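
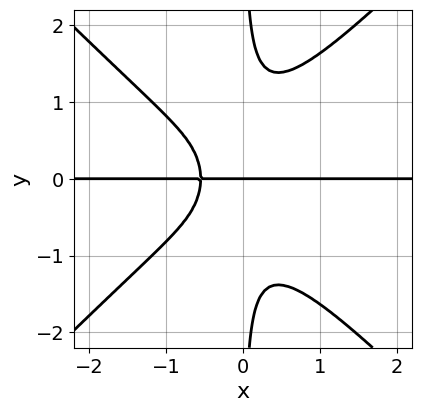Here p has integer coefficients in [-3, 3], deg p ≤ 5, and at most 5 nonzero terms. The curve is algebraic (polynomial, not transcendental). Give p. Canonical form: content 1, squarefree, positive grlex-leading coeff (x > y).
3*x^3*y - 3*x*y^3 + 2*x^2*y + 2*x*y + y

(a) deg p = 4. The shape is more complex than any degree-3 curve.
(b) From the visible intercepts: one y-axis crossing is at y = 0; the visible x-axis segment lies entirely on the curve.
(c) Fitting integer coefficients to these (and the overall shape) gives p.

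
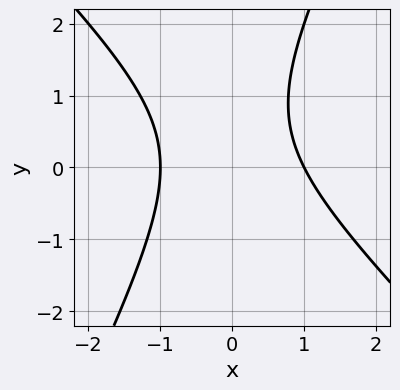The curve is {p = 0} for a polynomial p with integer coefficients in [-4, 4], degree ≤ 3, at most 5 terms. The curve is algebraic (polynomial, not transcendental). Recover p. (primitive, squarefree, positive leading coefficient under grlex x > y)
(a) The degree is 2 — the shape is more complex than any degree-1 curve.
(b) From the axis intercepts and sections: the x-axis gridline crossings are at x ∈ {-1, 1}; it misses every integer gridline on the y-axis.
(c) These observations pin down the coefficients.

2*x^2 + x*y - y^2 + y - 2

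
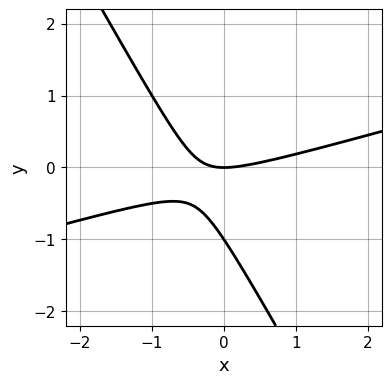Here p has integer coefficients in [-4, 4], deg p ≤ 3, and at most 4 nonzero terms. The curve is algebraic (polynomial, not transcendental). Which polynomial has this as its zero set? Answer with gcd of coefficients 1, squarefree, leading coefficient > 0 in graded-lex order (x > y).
x^2 - 3*x*y - 2*y^2 - 2*y

The degree is 2 — a generic line meets the curve in up to 2 points.
Against the integer gridlines: it meets the x-axis at x = 0 (among the integer gridlines); the y-axis gridline crossings are at y ∈ {-1, 0}.
Assembling these constraints gives the stated polynomial.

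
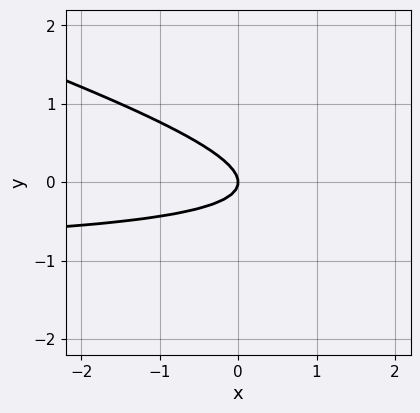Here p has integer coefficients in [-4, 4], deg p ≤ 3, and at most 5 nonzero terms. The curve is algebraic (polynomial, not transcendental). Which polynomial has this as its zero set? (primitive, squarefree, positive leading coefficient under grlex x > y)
x*y + 3*y^2 + x

1. The degree is 2 — the shape is more complex than any degree-1 curve.
2. Checking where it meets the axes: it meets the x-axis at x = 0 (among the integer gridlines); one y-axis crossing is at y = 0.
3. Assembling these constraints gives the stated polynomial.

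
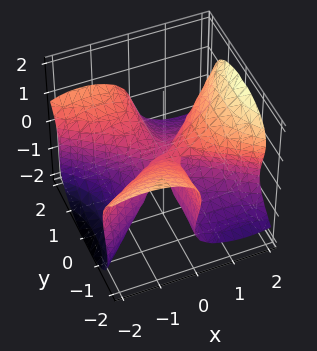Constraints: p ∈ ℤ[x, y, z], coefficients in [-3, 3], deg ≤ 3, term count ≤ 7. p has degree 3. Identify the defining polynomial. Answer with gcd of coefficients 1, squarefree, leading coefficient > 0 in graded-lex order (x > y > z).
First, the degree is 3 — no degree-2 surface has this shape.
Next, from the axis intercepts and sections: it meets the x-axis at x = 0 (among the integer gridlines); the visible y-axis segment lies entirely on the surface.
Finally, the integer polynomial consistent with all of this is the stated p.

x^3 - 2*x*y^2 + 2*x*z^2 - 3*z^3 - y*z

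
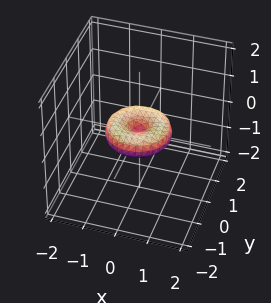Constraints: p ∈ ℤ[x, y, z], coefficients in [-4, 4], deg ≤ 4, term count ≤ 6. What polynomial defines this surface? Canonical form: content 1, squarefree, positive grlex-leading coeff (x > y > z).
x^4 + 2*x^2*y^2 + y^4 - x^2 - y^2 + 2*z^2

Degree: a generic line meets the surface in up to 4 points, so deg p = 4.
By symmetry, the surface is invariant under rotation about z: p = q(x² + y², z).
Checking where it meets the axes: among the integer gridlines, it crosses the x-axis at x ∈ {-1, 0, 1}; the y-axis gridline crossings are at y ∈ {-1, 0, 1}; it meets the z-axis at z = 0 (among the integer gridlines).
Matching integer coefficients to the picture gives p.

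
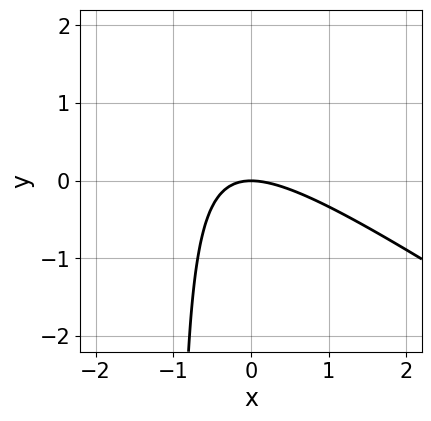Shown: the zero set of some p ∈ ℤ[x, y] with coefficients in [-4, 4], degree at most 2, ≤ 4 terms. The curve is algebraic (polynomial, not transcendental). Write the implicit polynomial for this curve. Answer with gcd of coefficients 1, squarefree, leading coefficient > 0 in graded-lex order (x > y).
2*x^2 + 3*x*y + 3*y

1. Degree: a generic line meets the curve in up to 2 points, so deg p = 2.
2. Observable constraints: it meets the y-axis at y = 0 (among the integer gridlines); it meets the x-axis at x = 0 (among the integer gridlines).
3. Together with the visible shape, these determine p as stated.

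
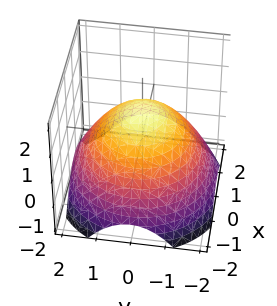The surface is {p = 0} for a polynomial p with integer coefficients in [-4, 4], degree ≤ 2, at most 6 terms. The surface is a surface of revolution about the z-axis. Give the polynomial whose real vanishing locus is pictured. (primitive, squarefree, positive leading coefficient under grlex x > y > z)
1. Degree: no degree-1 surface has this shape, so deg p = 2.
2. Symmetries: every cross-section ⟂ z is a circle, so x, y appear only via x² + y².
3. From the visible intercepts: a circular section at z = 0 has radius between 1 and 2; it crosses the z-axis at the gridline z = 1.
4. Fitting integer coefficients to these (and the overall shape) gives p.

x^2 + y^2 + 2*z - 2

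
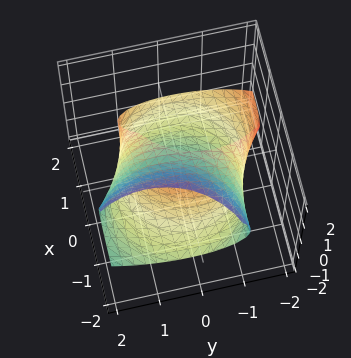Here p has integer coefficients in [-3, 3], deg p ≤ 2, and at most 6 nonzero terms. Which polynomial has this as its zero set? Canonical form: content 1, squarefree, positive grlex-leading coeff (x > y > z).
First, the degree is 2 — the shape is more complex than any degree-1 surface.
Next, checking where it meets the axes: among the integer gridlines, it crosses the z-axis at z ∈ {-1, 1}.
Finally, together with the visible shape, these determine p as stated.

x^2 + 3*x*z + y^2 - y*z + 2*z^2 - 2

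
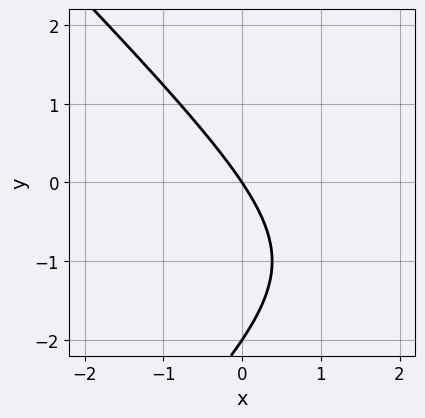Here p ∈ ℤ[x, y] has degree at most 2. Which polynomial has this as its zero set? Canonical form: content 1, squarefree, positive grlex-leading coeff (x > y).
The degree is 2 — a generic line meets the curve in up to 2 points.
Reading off the gridlines: among the integer gridlines, it crosses the y-axis at y ∈ {-2, 0}; it crosses the x-axis at the gridline x = 0.
Solving for integer coefficients yields p as stated.

x^2 - y^2 - 3*x - 2*y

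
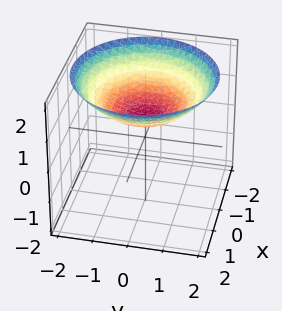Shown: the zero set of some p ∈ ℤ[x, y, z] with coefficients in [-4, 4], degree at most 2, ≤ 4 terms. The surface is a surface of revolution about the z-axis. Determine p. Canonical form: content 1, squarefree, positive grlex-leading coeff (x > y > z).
x^2 + y^2 - 3*z + 2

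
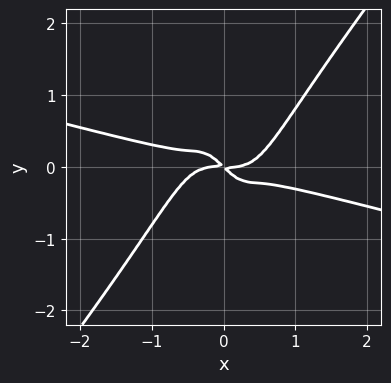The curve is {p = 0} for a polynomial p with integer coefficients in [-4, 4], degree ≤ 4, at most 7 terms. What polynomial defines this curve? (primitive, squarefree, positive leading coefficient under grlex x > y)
(a) Degree: a generic line meets the curve in up to 4 points, so deg p = 4.
(b) Checking where it meets the axes: it crosses the y-axis at the gridline y = 0; one x-axis crossing is at x = 0.
(c) Solving for integer coefficients yields p as stated.

x^4 + 3*x^3*y - 3*x^2*y^2 - x*y - y^2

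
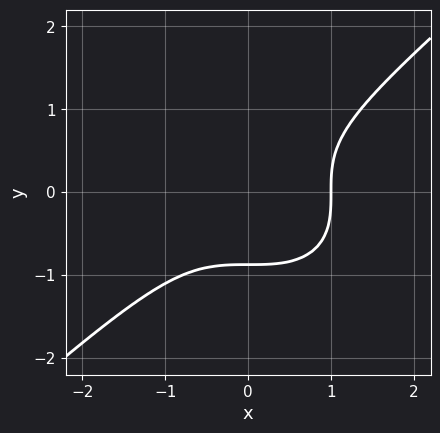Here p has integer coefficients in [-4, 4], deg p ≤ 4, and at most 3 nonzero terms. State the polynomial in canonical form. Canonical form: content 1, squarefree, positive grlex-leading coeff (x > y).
2*x^3 - 3*y^3 - 2

First, degree: the shape is more complex than any degree-2 curve, so deg p = 3.
Next, from the visible intercepts: one x-axis crossing is at x = 1.
Finally, putting this together gives p.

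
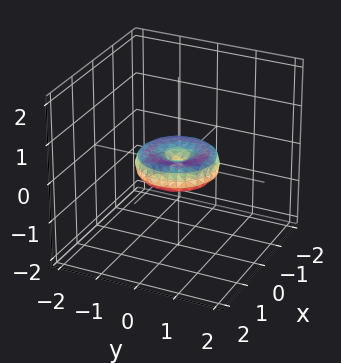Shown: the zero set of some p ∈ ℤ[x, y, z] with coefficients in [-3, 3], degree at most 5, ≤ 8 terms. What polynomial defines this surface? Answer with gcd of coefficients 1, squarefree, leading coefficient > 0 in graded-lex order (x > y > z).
(a) The degree is 4 — the shape is more complex than any degree-3 surface.
(b) By symmetry, the surface is invariant under rotation about z: p = q(x² + y², z).
(c) Against the integer gridlines: the y-axis gridline crossings are at y ∈ {-1, 0, 1}; a circular section at z = 0 has radius exactly 1; it crosses the z-axis at the gridline z = 0.
(d) Solving for integer coefficients yields p as stated. Check: (1, 0, 0) on the x-axis lies on the surface, and p(1, 0, 0) = 0. ✓

x^4 + 2*x^2*y^2 + y^4 - x^2 - y^2 + 2*z^2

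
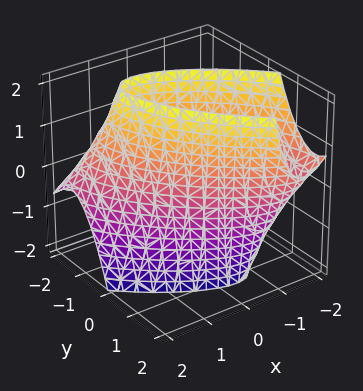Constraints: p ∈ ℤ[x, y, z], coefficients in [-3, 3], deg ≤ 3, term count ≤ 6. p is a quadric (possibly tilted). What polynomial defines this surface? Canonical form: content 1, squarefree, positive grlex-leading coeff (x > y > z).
Degree: the shape is more complex than any degree-1 surface, so deg p = 2.
Against the integer gridlines: no z-intercept at any integer in the box.
Putting this together gives p.

2*x^2 + 3*x*y + x*z + 2*y^2 - 3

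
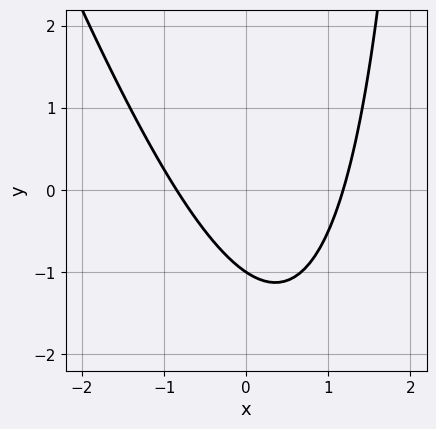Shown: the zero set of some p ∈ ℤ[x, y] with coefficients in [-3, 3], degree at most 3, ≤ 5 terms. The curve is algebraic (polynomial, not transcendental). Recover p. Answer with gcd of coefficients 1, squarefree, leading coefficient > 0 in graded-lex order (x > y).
3*x^2 + x*y - x - 3*y - 3

(a) Degree: no degree-1 curve has this shape, so deg p = 2.
(b) Reading off the gridlines: it crosses the y-axis at the gridline y = -1.
(c) Matching integer coefficients to the picture gives p.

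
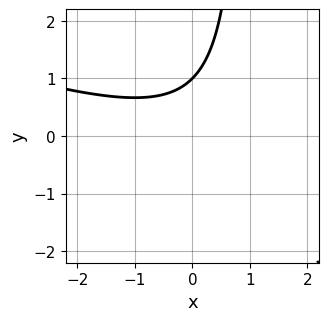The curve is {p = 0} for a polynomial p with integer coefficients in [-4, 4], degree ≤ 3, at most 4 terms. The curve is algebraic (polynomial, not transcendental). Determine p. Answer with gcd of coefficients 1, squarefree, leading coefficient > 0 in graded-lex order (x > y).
x^2 + 3*x*y - 3*y + 3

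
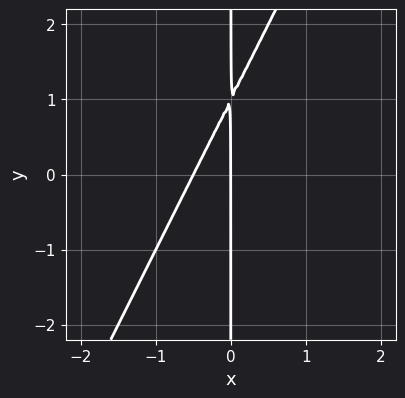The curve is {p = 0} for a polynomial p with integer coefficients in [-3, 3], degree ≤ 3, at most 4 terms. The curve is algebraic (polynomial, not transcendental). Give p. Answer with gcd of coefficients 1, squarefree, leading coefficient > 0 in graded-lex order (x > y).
deg p = 2.
From the visible intercepts: the visible y-axis segment lies entirely on the curve; it meets the x-axis at x = 0 (among the integer gridlines).
The integer polynomial consistent with all of this is the stated p.

2*x^2 - x*y + x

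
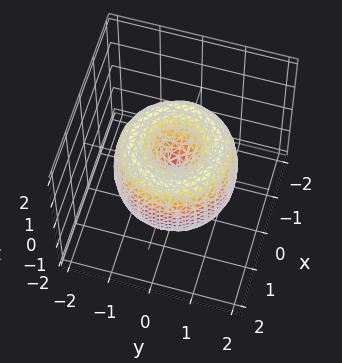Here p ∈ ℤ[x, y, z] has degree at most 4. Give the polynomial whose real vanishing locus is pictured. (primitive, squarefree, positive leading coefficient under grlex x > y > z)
x^4 + 2*x^2*y^2 + y^4 - 2*x^2 - 2*y^2 + z^2

The degree is 4 — no degree-3 surface has this shape.
Symmetries: the surface is invariant under rotation about z: p = q(x² + y², z).
Checking where it meets the axes: one x-axis crossing is at x = 0; it meets the z-axis at z = 0 (among the integer gridlines); it meets the y-axis at y = 0 (among the integer gridlines).
These observations pin down the coefficients.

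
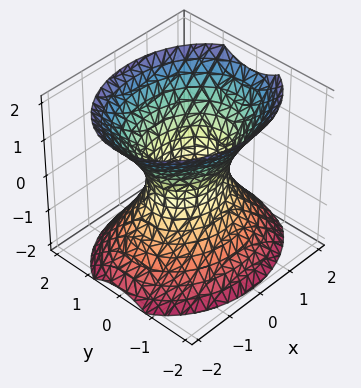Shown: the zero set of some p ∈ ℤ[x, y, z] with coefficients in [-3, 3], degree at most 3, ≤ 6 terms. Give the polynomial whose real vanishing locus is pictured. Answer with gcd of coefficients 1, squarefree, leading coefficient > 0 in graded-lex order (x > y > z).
2*x^2 + 3*y^2 - 2*z^2 - 2

Degree: one connected sheet with a waist; a quadric, so deg p = 2.
Symmetries: mirror symmetry x ↦ −x ⇒ only even powers of x; the z ↦ −z reflection is a symmetry, so z appears only in even powers; mirror symmetry y ↦ −y ⇒ only even powers of y.
Checking where it meets the axes: the x-axis gridline crossings are at x ∈ {-1, 1}; the surface avoids every integer z-axis point in the box.
Solving for integer coefficients yields p as stated.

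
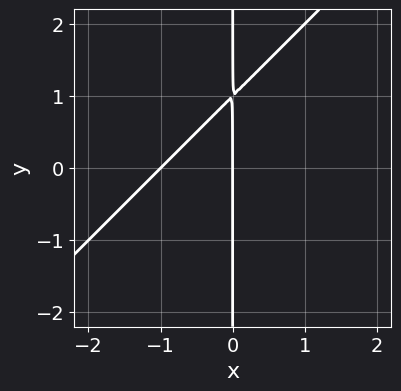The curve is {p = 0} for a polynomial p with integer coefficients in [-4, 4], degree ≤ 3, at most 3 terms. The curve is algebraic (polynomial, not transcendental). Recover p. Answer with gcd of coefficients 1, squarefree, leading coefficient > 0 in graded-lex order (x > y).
x^2 - x*y + x

1. deg p = 2.
2. Reading off the gridlines: the visible y-axis segment lies entirely on the curve; the x-axis gridline crossings are at x ∈ {-1, 0}.
3. Matching integer coefficients to the picture gives p.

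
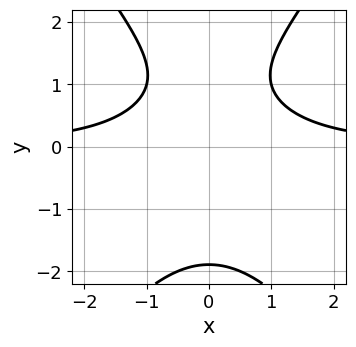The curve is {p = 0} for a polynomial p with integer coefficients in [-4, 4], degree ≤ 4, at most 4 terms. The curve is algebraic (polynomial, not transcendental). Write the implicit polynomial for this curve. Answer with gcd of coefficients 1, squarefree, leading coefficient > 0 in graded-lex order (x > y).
2*x^2*y - y^3 + 2*y - 3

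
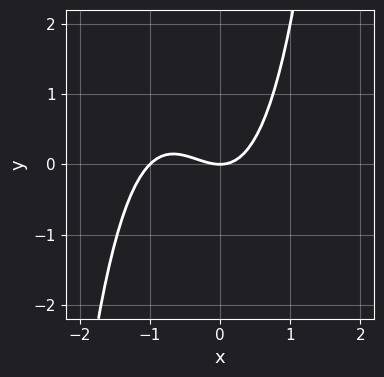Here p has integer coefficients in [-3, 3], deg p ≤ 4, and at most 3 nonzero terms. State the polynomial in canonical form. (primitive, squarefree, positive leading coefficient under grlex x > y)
x^3 + x^2 - y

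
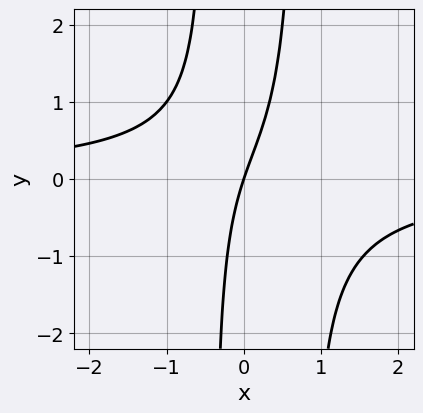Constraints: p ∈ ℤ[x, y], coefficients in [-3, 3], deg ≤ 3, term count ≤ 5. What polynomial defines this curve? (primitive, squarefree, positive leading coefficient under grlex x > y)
First, deg p = 3. The shape is more complex than any degree-2 curve.
Then, from the axis intercepts and sections: it crosses the x-axis at the gridline x = 0; one y-axis crossing is at y = 0.
Finally, solving for integer coefficients yields p as stated.

3*x^2*y - x*y + 3*x - y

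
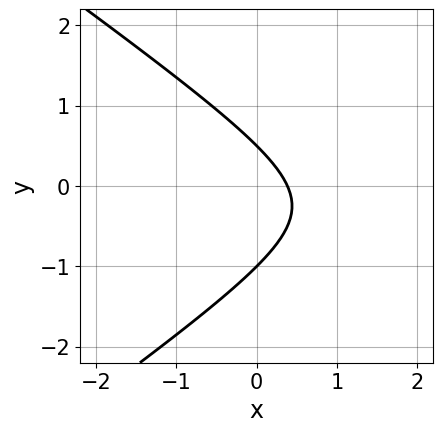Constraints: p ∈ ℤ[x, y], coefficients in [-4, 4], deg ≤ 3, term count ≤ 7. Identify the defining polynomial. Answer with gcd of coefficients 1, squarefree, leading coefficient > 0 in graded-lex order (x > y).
(a) The degree is 2 — a generic line meets the curve in up to 2 points.
(b) Checking where it meets the axes: one y-axis crossing is at y = -1.
(c) Solving for integer coefficients yields p as stated.

x^2 - 2*y^2 - 3*x - y + 1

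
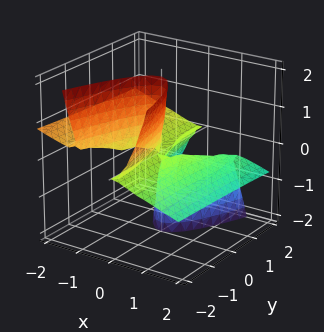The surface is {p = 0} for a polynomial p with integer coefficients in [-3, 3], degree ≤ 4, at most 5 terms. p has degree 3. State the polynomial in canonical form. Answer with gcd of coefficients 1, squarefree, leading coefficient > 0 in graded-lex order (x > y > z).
x^3 + 3*x^2*z + y*z^2

1. Degree: no degree-2 surface has this shape, so deg p = 3.
2. From the axis intercepts and sections: every point of the y-axis in the box is on the surface; it crosses the x-axis at the gridline x = 0; the visible z-axis segment lies entirely on the surface.
3. The integer polynomial consistent with all of this is the stated p.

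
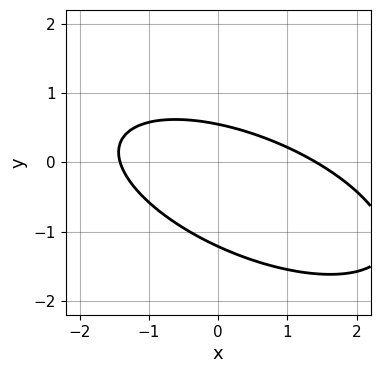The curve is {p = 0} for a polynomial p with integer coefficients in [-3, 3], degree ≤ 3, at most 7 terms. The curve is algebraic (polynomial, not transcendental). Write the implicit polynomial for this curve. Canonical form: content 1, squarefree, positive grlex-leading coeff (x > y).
1. deg p = 2.
2. Putting this together gives p.

x^2 + 2*x*y + 3*y^2 + 2*y - 2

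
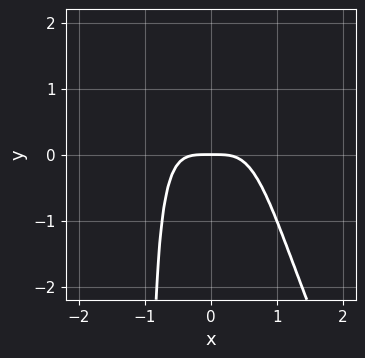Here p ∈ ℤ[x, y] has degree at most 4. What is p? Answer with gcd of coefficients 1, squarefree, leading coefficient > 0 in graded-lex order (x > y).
2*x^4 + x^3*y + y

Degree: the shape is more complex than any degree-3 curve, so deg p = 4.
From the axis intercepts and sections: it meets the y-axis at y = 0 (among the integer gridlines); it meets the x-axis at x = 0 (among the integer gridlines).
The integer polynomial consistent with all of this is the stated p.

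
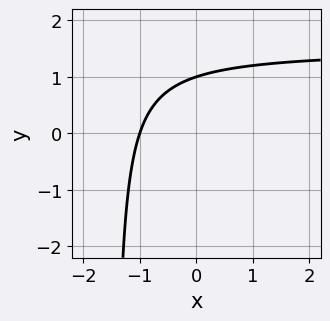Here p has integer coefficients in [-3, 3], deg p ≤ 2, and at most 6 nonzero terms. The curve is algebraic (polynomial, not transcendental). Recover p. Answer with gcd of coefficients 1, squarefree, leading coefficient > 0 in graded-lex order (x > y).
First, degree: no degree-1 curve has this shape, so deg p = 2.
Then, against the integer gridlines: it crosses the x-axis at the gridline x = -1; one y-axis crossing is at y = 1.
Finally, putting this together gives p.

2*x*y - 3*x + 3*y - 3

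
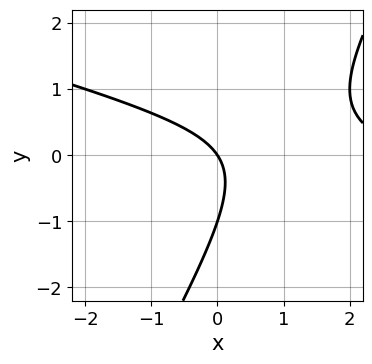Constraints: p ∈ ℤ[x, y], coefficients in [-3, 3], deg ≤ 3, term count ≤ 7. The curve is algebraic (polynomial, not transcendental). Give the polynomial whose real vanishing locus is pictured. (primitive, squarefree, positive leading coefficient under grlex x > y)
x^2 + 3*x*y - 2*y^2 - 3*x - 2*y

First, degree: the shape is more complex than any degree-1 curve, so deg p = 2.
Next, from the visible intercepts: it meets the x-axis at x = 0 (among the integer gridlines); the y-axis gridline crossings are at y ∈ {-1, 0}.
Finally, putting this together gives p.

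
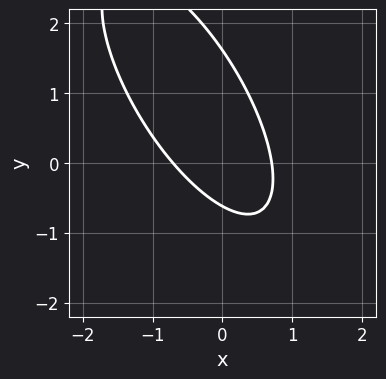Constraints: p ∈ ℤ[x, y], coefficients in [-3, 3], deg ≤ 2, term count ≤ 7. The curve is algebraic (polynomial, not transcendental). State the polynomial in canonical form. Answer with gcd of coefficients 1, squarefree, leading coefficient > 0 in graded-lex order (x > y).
2*x^2 + 2*x*y + y^2 - y - 1

(a) The degree is 2 — the shape is more complex than any degree-1 curve.
(b) Solving for integer coefficients yields p as stated.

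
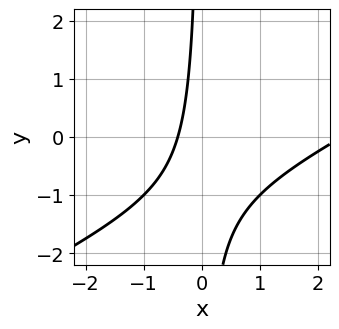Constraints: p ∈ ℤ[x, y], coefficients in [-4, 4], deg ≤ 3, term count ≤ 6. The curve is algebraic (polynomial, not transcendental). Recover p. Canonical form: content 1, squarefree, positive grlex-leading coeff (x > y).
x^2 - 2*x*y - 2*x - 1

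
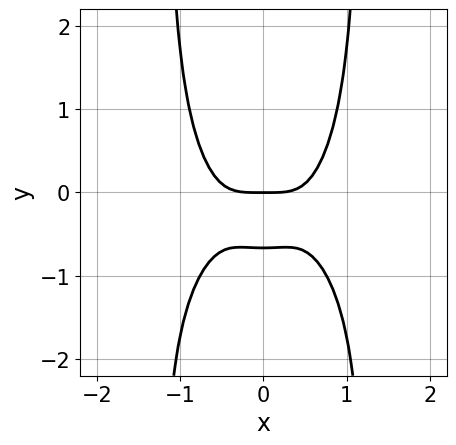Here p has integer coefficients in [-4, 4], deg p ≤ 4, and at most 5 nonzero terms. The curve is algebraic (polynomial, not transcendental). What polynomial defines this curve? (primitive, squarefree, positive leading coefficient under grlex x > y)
First, deg p = 4. The shape is more complex than any degree-3 curve.
Then, symmetries: mirror symmetry x ↦ −x ⇒ only even powers of x.
Next, observable constraints: one y-axis crossing is at y = 0; one x-axis crossing is at x = 0.
Finally, matching integer coefficients to the picture gives p.

3*x^4 + 2*x^2*y^2 + 2*x^2*y - 3*y^2 - 2*y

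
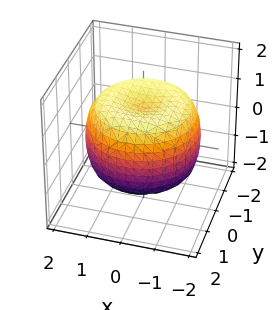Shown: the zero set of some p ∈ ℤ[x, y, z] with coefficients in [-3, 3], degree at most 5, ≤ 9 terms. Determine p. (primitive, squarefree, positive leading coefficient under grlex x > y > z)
x^4 + 2*x^2*y^2 + y^4 - 2*x^2 - 2*y^2 + 2*z^2 - 2

First, degree: the shape is more complex than any degree-3 surface, so deg p = 4.
Then, by symmetry, the surface is invariant under rotation about z: p = q(x² + y², z).
Next, reading off the gridlines: a circular section at z = -1 has radius between 1 and 2; among the integer gridlines, it crosses the z-axis at z ∈ {-1, 1}.
Finally, these observations pin down the coefficients.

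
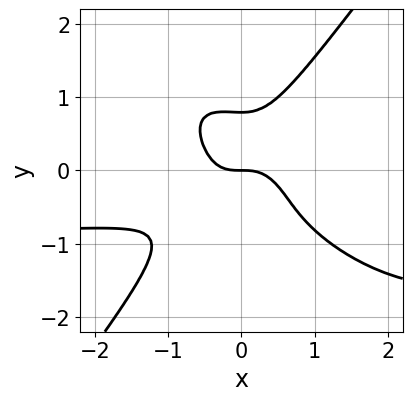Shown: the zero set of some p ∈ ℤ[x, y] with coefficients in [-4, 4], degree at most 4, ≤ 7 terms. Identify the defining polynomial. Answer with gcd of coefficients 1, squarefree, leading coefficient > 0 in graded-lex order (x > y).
deg p = 4.
From the axis intercepts and sections: one x-axis crossing is at x = 0; one y-axis crossing is at y = 0.
Solving for integer coefficients yields p as stated.

2*x^3*y + 2*x^2*y^2 - 2*y^4 + 2*x^3 + y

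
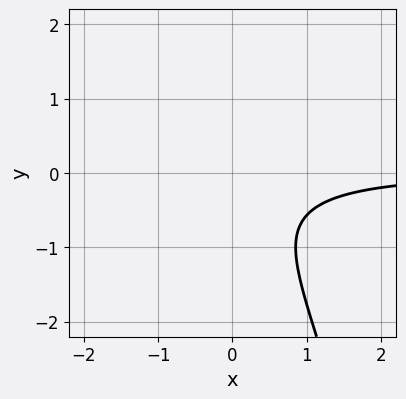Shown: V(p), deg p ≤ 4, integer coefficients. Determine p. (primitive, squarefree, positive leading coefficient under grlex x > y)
deg p = 3. A generic line meets the curve in up to 3 points.
Reading off the gridlines: the curve avoids every integer x-axis point in the box; no y-intercept at any integer in the box.
Putting this together gives p.

2*x^2*y + 3*x*y + 3*y^2 + 2*y + 3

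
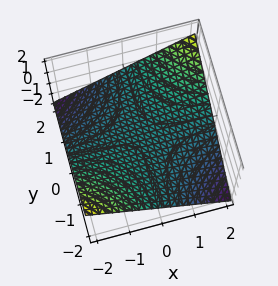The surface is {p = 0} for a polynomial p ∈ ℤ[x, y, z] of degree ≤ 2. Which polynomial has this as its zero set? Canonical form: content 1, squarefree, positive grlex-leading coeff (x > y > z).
x*y - 3*z

The degree is 2 — a hyperbolic paraboloid; a quadric.
Against the integer gridlines: every point of the x-axis in the box is on the surface; every point of the y-axis in the box is on the surface; one z-axis crossing is at z = 0.
Matching integer coefficients to the picture gives p.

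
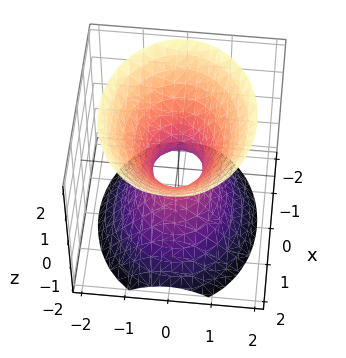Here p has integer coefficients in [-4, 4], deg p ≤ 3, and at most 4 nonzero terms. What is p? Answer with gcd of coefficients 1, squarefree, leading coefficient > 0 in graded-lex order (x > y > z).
2*x^2 + 3*y^2 - 2*z^2 - 1

The degree is 2 — an hourglass — one-sheet hyperboloid; a quadric.
Symmetries: mirror symmetry z ↦ −z ⇒ only even powers of z; it's symmetric under y → −y, forcing even powers of y; mirror symmetry x ↦ −x ⇒ only even powers of x.
Against the integer gridlines: the surface avoids every integer z-axis point in the box.
Solving for integer coefficients yields p as stated.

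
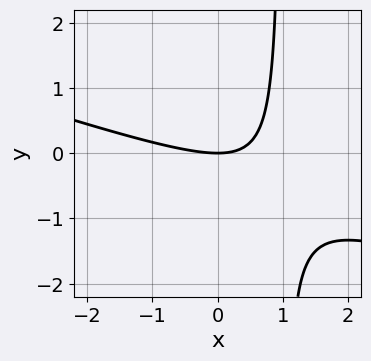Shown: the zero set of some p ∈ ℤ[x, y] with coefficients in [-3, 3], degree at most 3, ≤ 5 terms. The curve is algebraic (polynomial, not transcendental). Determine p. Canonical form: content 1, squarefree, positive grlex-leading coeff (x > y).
x^2 + 3*x*y - 3*y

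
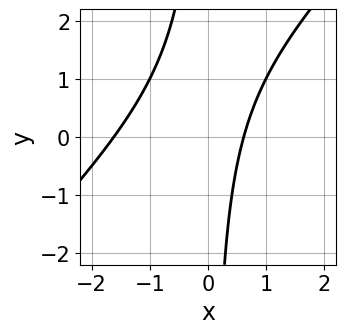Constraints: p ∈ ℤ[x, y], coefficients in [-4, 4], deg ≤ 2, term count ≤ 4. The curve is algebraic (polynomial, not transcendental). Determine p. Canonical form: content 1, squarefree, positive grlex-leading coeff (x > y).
(a) The degree is 2 — no degree-1 curve has this shape.
(b) From the visible intercepts: the curve avoids every integer y-axis point in the box.
(c) Together with the visible shape, these determine p as stated.

x^2 - x*y + x - 1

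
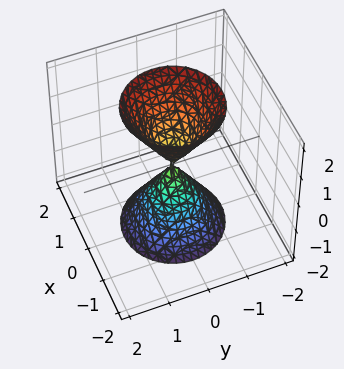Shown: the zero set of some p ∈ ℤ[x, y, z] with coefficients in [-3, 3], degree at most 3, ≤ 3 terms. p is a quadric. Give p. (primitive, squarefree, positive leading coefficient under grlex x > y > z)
3*x^2 + 3*y^2 - z^2

1. There are 2 components. They look like related sheets of one shape, so recover p as a whole.
2. Degree: two nappes meeting at a single point; a quadric, so deg p = 2.
3. Symmetries: it's symmetric under z → −z, forcing even powers of z; rotational symmetry about the z-axis ⇒ p depends on x, y only through x² + y².
4. From the axis intercepts and sections: one y-axis crossing is at y = 0; a circular section at z = 2 has radius between 1 and 2.
5. The integer polynomial consistent with all of this is the stated p.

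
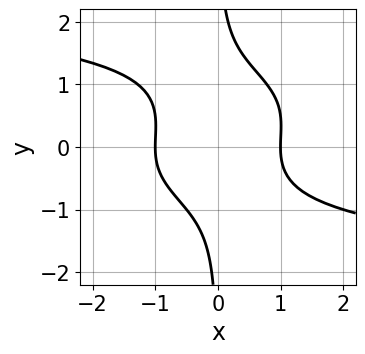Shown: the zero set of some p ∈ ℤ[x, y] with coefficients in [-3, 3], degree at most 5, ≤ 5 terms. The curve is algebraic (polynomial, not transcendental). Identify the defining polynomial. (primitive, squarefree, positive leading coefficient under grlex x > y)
2*x*y^3 - x*y^2 + 2*x^2 - 2

First, deg p = 4. The shape is more complex than any degree-3 curve.
Then, observable constraints: the curve avoids every integer y-axis point in the box; among the integer gridlines, it crosses the x-axis at x ∈ {-1, 1}.
Finally, putting this together gives p.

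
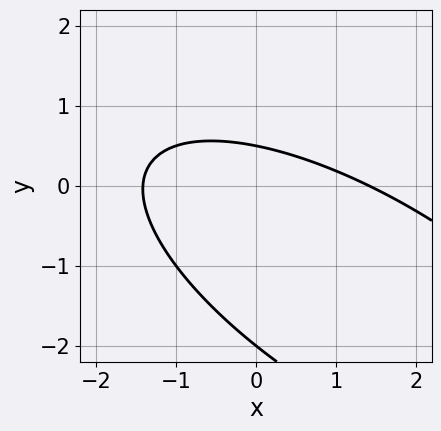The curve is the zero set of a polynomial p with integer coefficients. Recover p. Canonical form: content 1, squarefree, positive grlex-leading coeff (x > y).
x^2 + 2*x*y + 2*y^2 + 3*y - 2

First, degree: no degree-1 curve has this shape, so deg p = 2.
Then, reading off the gridlines: it meets the y-axis at y = -2 (among the integer gridlines).
Finally, putting this together gives p.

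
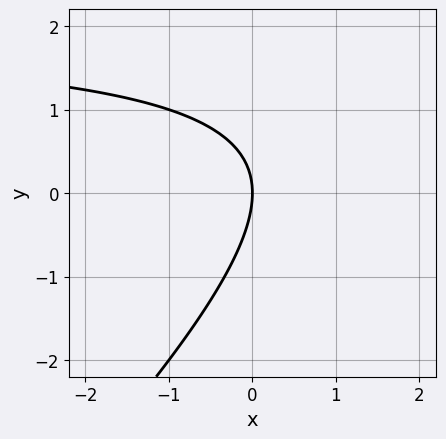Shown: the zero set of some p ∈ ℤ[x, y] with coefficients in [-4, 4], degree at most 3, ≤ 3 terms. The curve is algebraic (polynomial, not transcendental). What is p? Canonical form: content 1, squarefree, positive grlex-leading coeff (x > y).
x*y - y^2 - 2*x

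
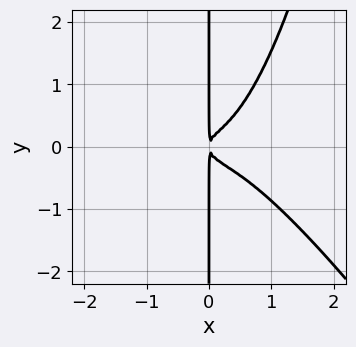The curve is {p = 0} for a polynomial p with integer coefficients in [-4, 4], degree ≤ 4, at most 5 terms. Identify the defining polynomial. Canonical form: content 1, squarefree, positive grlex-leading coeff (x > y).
3*x^4 + 2*x^3*y - 3*x*y^2 + x^2

1. deg p = 4. No degree-3 curve has this shape.
2. From the visible intercepts: every point of the y-axis in the box is on the curve.
3. Matching integer coefficients to the picture gives p.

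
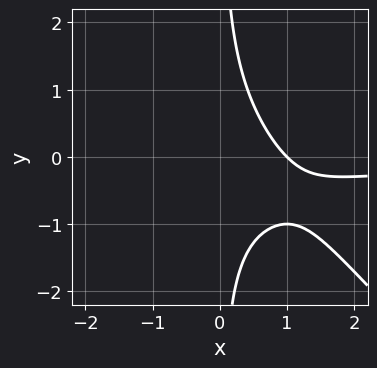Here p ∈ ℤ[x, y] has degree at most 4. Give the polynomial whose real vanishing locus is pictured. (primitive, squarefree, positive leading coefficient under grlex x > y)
x^2*y + x*y^2 + x - 1

1. deg p = 3.
2. From the visible intercepts: it meets the x-axis at x = 1 (among the integer gridlines); the curve avoids every integer y-axis point in the box.
3. Solving for integer coefficients yields p as stated.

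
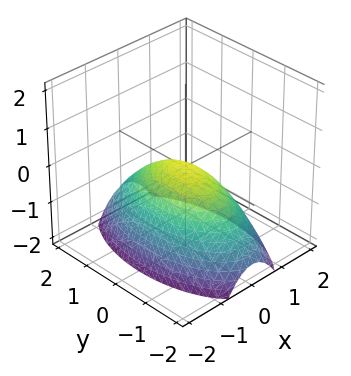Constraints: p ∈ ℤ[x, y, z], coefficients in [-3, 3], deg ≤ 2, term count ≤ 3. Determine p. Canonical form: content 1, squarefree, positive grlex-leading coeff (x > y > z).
3*x^2 + y^2 + 3*z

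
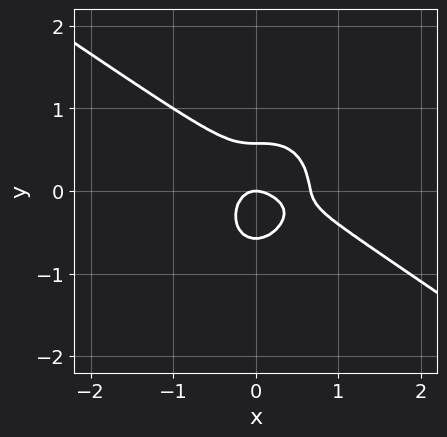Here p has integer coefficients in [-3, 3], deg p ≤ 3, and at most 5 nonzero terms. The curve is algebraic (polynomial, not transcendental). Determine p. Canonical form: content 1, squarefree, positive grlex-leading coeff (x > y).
1. The degree is 3 — the shape is more complex than any degree-2 curve.
2. Checking where it meets the axes: it meets the x-axis at x = 0 (among the integer gridlines); it crosses the y-axis at the gridline y = 0.
3. These observations pin down the coefficients.

3*x^3 + 3*x^2*y + 3*y^3 - 2*x^2 - y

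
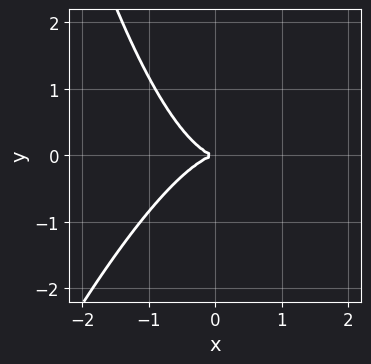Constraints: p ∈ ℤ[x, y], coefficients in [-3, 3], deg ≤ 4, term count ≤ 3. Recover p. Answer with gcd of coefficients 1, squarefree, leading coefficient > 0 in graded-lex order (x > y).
The degree is 3 — no degree-2 curve has this shape.
Reading off the gridlines: it meets the y-axis at y = 0 (among the integer gridlines); one x-axis crossing is at x = 0.
Matching integer coefficients to the picture gives p.

3*x^3 - x^2*y + 3*y^2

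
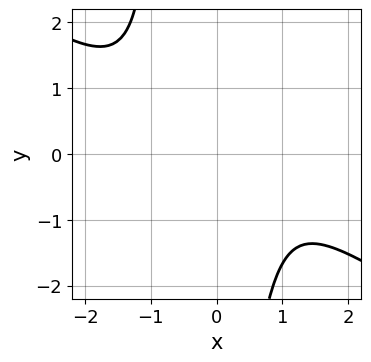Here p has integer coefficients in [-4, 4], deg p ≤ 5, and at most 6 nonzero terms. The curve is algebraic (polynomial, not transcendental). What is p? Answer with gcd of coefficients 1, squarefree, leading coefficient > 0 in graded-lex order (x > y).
2*x^4 + 3*x^3*y - x*y + y + 3

(a) Degree: no degree-3 curve has this shape, so deg p = 4.
(b) Against the integer gridlines: it misses every integer gridline on the x-axis; it misses every integer gridline on the y-axis.
(c) Assembling these constraints gives the stated polynomial.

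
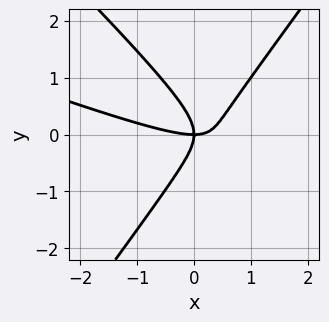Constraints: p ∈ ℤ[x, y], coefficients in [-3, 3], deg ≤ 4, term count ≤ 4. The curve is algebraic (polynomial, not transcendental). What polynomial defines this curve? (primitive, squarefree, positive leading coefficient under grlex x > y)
x^3 + 3*x^2*y - 2*y^3 - 2*x*y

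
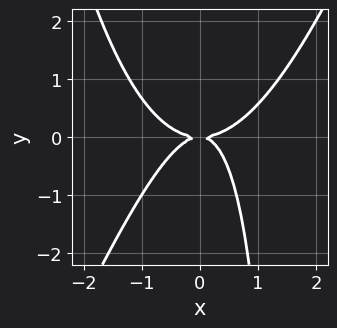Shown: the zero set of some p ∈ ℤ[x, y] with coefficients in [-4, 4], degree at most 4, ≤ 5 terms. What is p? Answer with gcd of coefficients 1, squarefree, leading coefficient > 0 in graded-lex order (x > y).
2*x^4 - x^3*y - 2*x^2*y + x*y^2 - 2*y^2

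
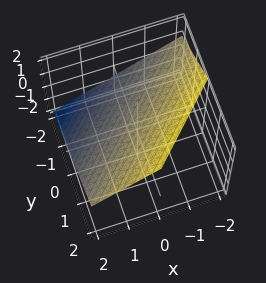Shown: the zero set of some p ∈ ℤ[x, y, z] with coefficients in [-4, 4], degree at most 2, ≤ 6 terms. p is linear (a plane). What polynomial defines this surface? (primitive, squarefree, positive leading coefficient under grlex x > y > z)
(a) deg p = 1.
(b) From the axis intercepts and sections: it meets the x-axis at x = 1 (among the integer gridlines); one y-axis crossing is at y = -1.
(c) Fitting integer coefficients to these (and the overall shape) gives p.

2*x - 2*y + 3*z - 2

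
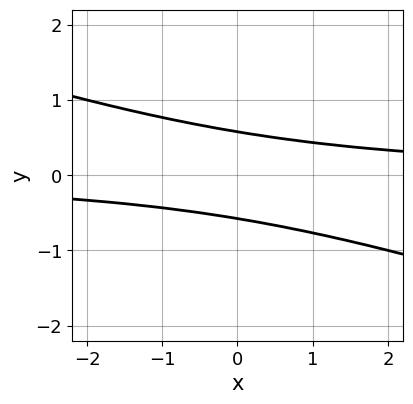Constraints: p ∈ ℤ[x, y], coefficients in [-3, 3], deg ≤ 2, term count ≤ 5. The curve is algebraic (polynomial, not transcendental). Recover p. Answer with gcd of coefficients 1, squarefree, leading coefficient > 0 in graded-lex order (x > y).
1. deg p = 2. The shape is more complex than any degree-1 curve.
2. Observable constraints: the curve avoids every integer x-axis point in the box.
3. The integer polynomial consistent with all of this is the stated p.

x*y + 3*y^2 - 1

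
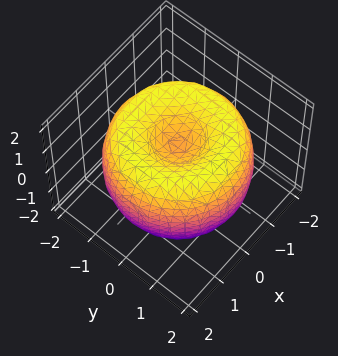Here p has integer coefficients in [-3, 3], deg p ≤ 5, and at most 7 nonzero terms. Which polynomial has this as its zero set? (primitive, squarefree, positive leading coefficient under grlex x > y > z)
x^4 + 2*x^2*y^2 + y^4 - 3*x^2 - 3*y^2 + 2*z^2 - 1

(a) deg p = 4. A generic line meets the surface in up to 4 points.
(b) Symmetries: rotational symmetry about the z-axis ⇒ p depends on x, y only through x² + y².
(c) Reading off the gridlines: a circular section at z = 0 has radius between 1 and 2.
(d) These observations pin down the coefficients.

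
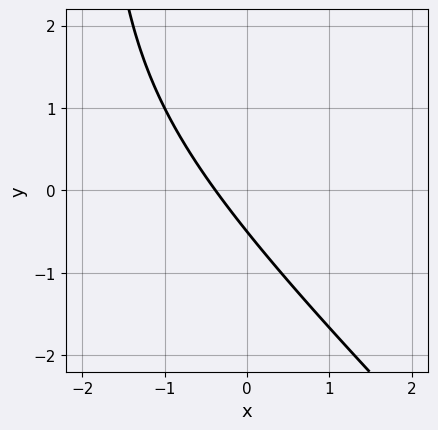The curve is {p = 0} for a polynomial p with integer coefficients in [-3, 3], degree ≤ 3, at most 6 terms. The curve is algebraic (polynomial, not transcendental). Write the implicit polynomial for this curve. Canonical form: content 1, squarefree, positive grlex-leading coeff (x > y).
x^2 + x*y + 3*x + 2*y + 1

1. Degree: a generic line meets the curve in up to 2 points, so deg p = 2.
2. Matching integer coefficients to the picture gives p.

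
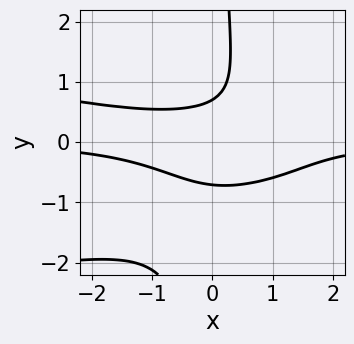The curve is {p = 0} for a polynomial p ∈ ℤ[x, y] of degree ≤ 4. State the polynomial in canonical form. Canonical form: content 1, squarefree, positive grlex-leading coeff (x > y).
First, deg p = 4.
Next, observable constraints: it misses every integer gridline on the x-axis.
Finally, matching integer coefficients to the picture gives p.

2*x*y^3 + x^2*y + 2*x*y^2 - 2*y^2 + 1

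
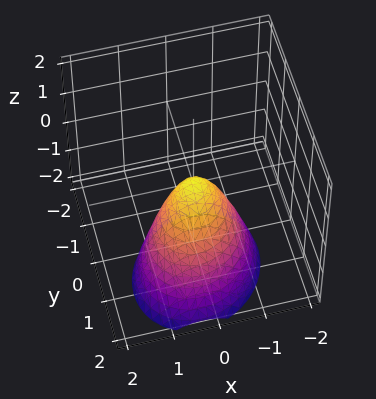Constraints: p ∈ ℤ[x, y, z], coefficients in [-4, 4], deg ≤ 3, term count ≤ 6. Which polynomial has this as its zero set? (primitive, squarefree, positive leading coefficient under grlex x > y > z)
3*x^2 - x*y + 3*y^2 + 2*y*z + 2*z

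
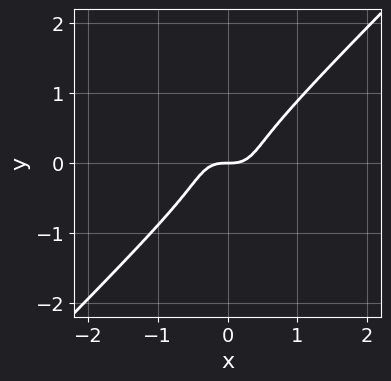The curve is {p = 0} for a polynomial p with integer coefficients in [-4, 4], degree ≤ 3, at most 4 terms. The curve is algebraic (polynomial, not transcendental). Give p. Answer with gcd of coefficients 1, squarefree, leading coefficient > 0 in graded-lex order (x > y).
The degree is 3 — the shape is more complex than any degree-2 curve.
Against the integer gridlines: it meets the x-axis at x = 0 (among the integer gridlines); it crosses the y-axis at the gridline y = 0.
Together with the visible shape, these determine p as stated.

3*x^3 - 3*y^3 - y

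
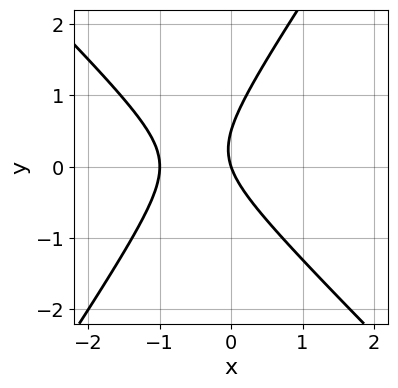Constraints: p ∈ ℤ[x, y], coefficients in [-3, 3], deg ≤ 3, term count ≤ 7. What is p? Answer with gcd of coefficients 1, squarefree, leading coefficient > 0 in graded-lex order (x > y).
3*x^2 + x*y - 2*y^2 + 3*x + y

(a) The degree is 2 — the shape is more complex than any degree-1 curve.
(b) Against the integer gridlines: the x-axis gridline crossings are at x ∈ {-1, 0}; it meets the y-axis at y = 0 (among the integer gridlines).
(c) Matching integer coefficients to the picture gives p.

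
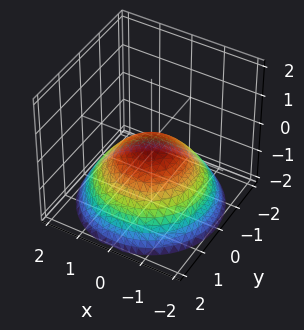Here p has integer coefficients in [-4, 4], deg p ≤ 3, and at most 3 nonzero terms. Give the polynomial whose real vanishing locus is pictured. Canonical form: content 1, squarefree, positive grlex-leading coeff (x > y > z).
x^2 + y^2 + 2*z

(a) Degree: a paraboloid; a quadric, so deg p = 2.
(b) By symmetry, the surface is invariant under rotation about z: p = q(x² + y², z).
(c) Against the integer gridlines: it crosses the y-axis at the gridline y = 0; a circular section at z = -1 has radius between 1 and 2; it crosses the z-axis at the gridline z = 0; it crosses the x-axis at the gridline x = 0.
(d) Assembling these constraints gives the stated polynomial.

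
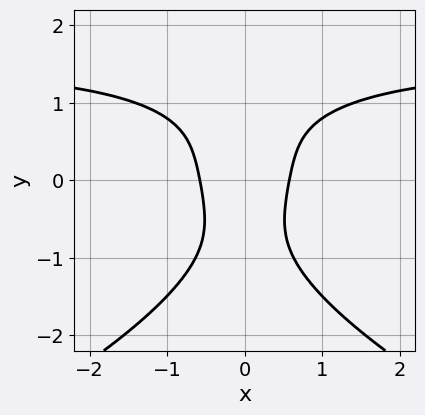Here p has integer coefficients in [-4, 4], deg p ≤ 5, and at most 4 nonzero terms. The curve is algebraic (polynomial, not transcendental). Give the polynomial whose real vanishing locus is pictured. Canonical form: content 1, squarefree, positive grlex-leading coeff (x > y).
1. The degree is 4 — the shape is more complex than any degree-3 curve.
2. Symmetries: it's symmetric under x → −x, forcing even powers of x.
3. From the axis intercepts and sections: the curve avoids every integer y-axis point in the box.
4. These observations pin down the coefficients.

y^4 + 2*x^2*y - 3*x^2 + 1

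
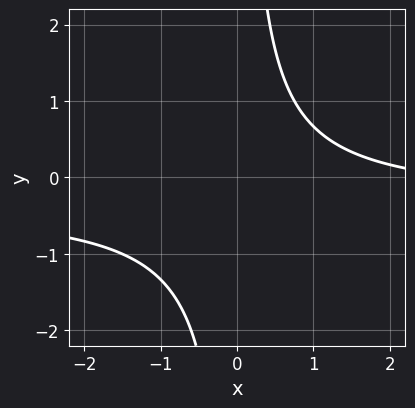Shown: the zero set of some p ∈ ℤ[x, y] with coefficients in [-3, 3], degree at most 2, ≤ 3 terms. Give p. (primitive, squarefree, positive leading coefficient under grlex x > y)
3*x*y + x - 3

First, the degree is 2 — the shape is more complex than any degree-1 curve.
Then, from the axis intercepts and sections: the curve avoids every integer y-axis point in the box; the curve avoids every integer x-axis point in the box.
Finally, solving for integer coefficients yields p as stated.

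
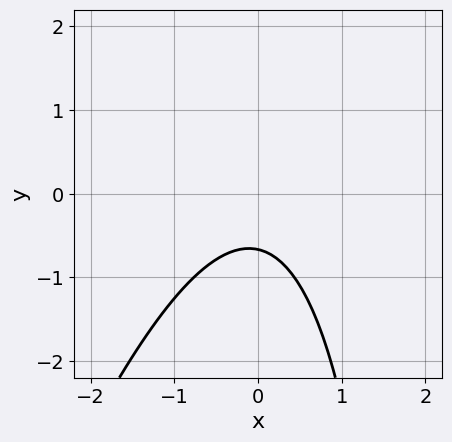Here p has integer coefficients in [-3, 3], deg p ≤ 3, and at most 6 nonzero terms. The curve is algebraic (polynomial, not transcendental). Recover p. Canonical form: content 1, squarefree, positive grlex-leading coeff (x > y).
3*x^2 - x*y + 3*y + 2

(a) The degree is 2 — the shape is more complex than any degree-1 curve.
(b) From the axis intercepts and sections: no x-intercept at any integer in the box.
(c) Together with the visible shape, these determine p as stated.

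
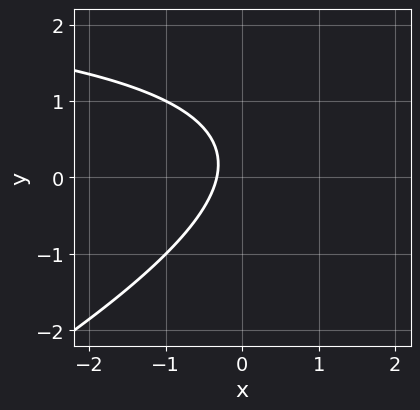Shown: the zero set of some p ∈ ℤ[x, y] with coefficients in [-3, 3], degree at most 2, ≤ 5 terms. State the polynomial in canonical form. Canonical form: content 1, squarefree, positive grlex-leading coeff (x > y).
1. deg p = 2. A generic line meets the curve in up to 2 points.
2. From the visible intercepts: the curve avoids every integer y-axis point in the box.
3. These observations pin down the coefficients.

x*y - 2*y^2 - 3*x + y - 1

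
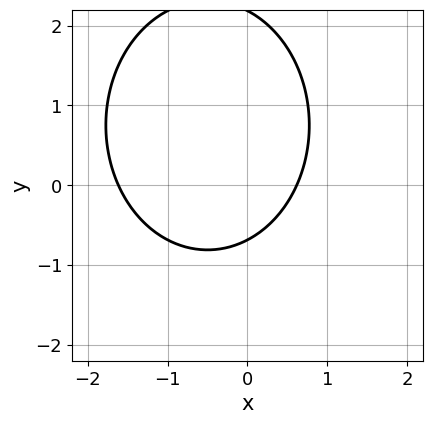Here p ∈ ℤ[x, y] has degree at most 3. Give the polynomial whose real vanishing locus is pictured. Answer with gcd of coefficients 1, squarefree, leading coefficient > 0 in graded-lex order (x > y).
3*x^2 + 2*y^2 + 3*x - 3*y - 3

First, the degree is 2 — a generic line meets the curve in up to 2 points.
Finally, putting this together gives p.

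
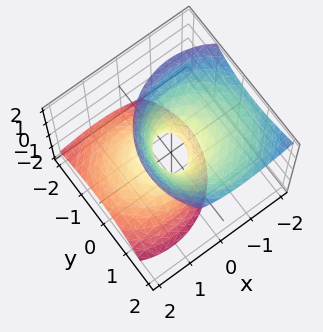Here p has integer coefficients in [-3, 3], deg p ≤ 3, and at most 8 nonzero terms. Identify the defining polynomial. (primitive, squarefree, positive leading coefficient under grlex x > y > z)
(a) Degree: the shape is more complex than any degree-1 surface, so deg p = 2.
(b) From the visible intercepts: no z-intercept at any integer in the box.
(c) Solving for integer coefficients yields p as stated.

3*x^2 + 3*x*z + 3*y^2 - 2*y*z - 2*z^2 - 1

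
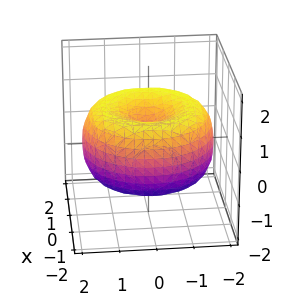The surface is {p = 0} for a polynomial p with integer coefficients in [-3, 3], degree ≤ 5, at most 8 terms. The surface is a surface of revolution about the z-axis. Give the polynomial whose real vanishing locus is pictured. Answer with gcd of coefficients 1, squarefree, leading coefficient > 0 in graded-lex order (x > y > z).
x^4 + 2*x^2*y^2 + y^4 - 3*x^2 - 3*y^2 + 3*z^2 - 1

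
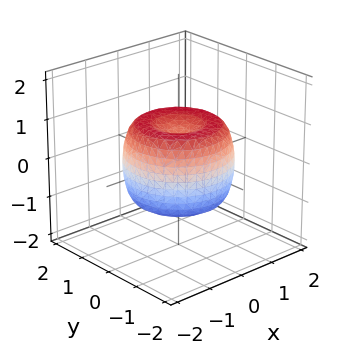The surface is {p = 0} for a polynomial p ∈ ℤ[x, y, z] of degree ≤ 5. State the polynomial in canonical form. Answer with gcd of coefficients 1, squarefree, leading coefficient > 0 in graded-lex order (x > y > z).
(a) deg p = 4.
(b) By symmetry, the surface is invariant under rotation about z: p = q(x² + y², z).
(c) Checking where it meets the axes: a circular section at z = -1 has radius between 0 and 1.
(d) Putting this together gives p.

2*x^4 + 4*x^2*y^2 + 2*y^4 - 3*x^2 - 3*y^2 + 2*z^2 - 1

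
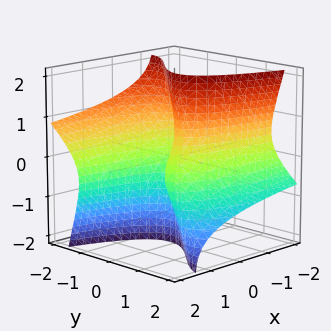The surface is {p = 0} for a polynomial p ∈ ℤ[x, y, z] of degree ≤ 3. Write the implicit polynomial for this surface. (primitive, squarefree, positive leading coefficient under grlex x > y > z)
2*x*z^2 + 2*y^3 + 3*y^2*z + x - 2*y

1. Degree: a generic line meets the surface in up to 3 points, so deg p = 3.
2. From the axis intercepts and sections: it crosses the x-axis at the gridline x = 0; among the integer gridlines, it crosses the y-axis at y ∈ {-1, 0, 1}; every point of the z-axis in the box is on the surface.
3. The integer polynomial consistent with all of this is the stated p.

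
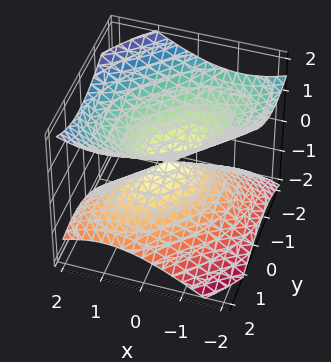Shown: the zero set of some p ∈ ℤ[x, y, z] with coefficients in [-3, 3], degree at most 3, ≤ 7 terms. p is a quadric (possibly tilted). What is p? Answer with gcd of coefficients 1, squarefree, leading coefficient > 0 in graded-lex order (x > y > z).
Degree: the shape is more complex than any degree-1 surface, so deg p = 2.
From the visible intercepts: one z-axis crossing is at z = 0; it crosses the x-axis at the gridline x = 0; it crosses the y-axis at the gridline y = 0.
Together with the visible shape, these determine p as stated.

2*x^2 - 2*x*y + 2*y^2 + y*z - 3*z^2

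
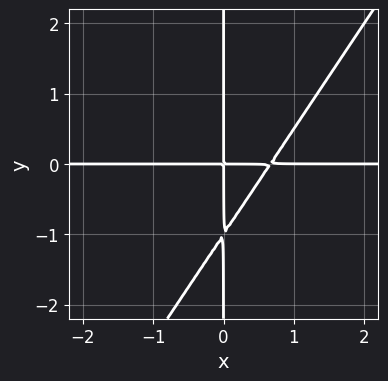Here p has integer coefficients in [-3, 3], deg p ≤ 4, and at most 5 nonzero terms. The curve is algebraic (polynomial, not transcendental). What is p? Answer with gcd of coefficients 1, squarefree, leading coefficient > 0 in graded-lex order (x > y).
1. Degree: the shape is more complex than any degree-2 curve, so deg p = 3.
2. From the visible intercepts: the visible x-axis segment lies entirely on the curve; every point of the y-axis in the box is on the curve.
3. Putting this together gives p.

3*x^2*y - 2*x*y^2 - 2*x*y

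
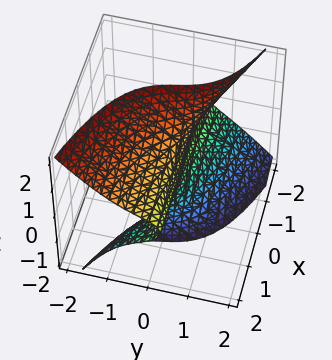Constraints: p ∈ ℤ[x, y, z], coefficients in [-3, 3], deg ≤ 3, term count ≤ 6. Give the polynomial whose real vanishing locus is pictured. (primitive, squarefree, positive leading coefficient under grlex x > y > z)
3*x*z^2 + 3*y^3 + z^3 + 3*y - 1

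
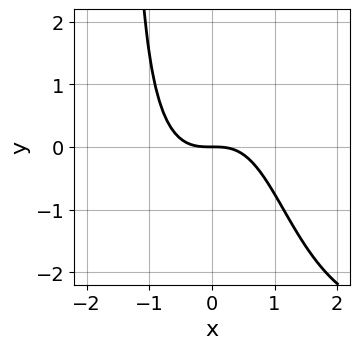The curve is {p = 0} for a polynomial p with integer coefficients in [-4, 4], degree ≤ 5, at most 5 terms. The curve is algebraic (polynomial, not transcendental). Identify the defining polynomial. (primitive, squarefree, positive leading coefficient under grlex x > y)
x^3*y + 3*x^3 + 3*y

The degree is 4 — no degree-3 curve has this shape.
Observable constraints: it crosses the y-axis at the gridline y = 0; it crosses the x-axis at the gridline x = 0.
Solving for integer coefficients yields p as stated.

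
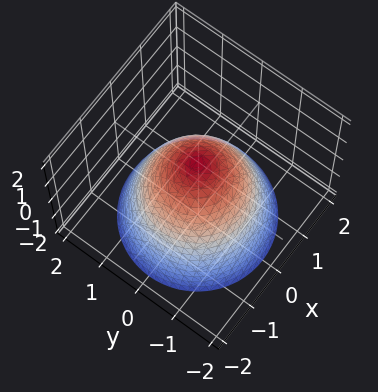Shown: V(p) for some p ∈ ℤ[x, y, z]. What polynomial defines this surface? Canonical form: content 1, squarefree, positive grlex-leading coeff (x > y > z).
x^2 + y^2 + z - 1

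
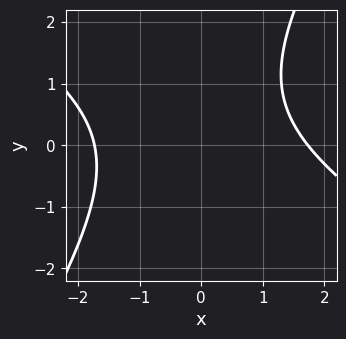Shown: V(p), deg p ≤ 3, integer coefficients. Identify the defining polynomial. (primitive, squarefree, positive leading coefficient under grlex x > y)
1. Degree: no degree-1 curve has this shape, so deg p = 2.
2. Against the integer gridlines: no y-intercept at any integer in the box.
3. Assembling these constraints gives the stated polynomial.

x^2 + x*y - y^2 + y - 3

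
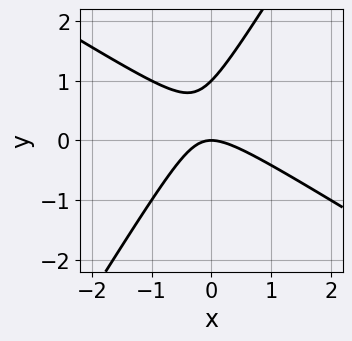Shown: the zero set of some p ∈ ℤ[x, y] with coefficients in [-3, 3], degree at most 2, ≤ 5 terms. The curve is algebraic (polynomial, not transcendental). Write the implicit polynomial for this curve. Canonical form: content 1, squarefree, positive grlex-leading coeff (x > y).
(a) Degree: a generic line meets the curve in up to 2 points, so deg p = 2.
(b) Reading off the gridlines: it crosses the x-axis at the gridline x = 0; the y-axis gridline crossings are at y ∈ {0, 1}.
(c) Fitting integer coefficients to these (and the overall shape) gives p.

x^2 + x*y - y^2 + y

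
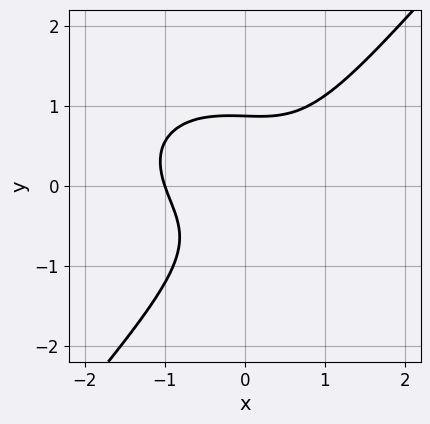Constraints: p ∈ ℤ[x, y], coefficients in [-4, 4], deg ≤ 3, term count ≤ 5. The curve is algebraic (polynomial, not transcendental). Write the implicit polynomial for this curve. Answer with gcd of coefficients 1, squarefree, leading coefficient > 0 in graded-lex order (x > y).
deg p = 3. A generic line meets the curve in up to 3 points.
From the axis intercepts and sections: it crosses the x-axis at the gridline x = -1.
Together with the visible shape, these determine p as stated.

2*x^3 + 2*x*y^2 - 3*y^3 - 2*x*y + 2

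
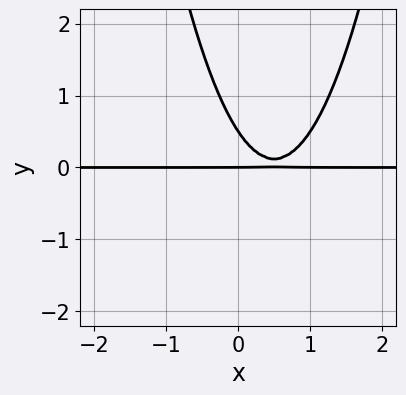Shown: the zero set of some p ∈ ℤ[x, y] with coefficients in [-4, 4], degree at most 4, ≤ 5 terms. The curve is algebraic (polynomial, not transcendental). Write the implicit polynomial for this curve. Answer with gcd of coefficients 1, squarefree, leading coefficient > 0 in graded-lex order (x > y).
(a) deg p = 3. No degree-2 curve has this shape.
(b) From the axis intercepts and sections: one y-axis crossing is at y = 0; the visible x-axis segment lies entirely on the curve.
(c) Together with the visible shape, these determine p as stated.

3*x^2*y - 3*x*y - 2*y^2 + y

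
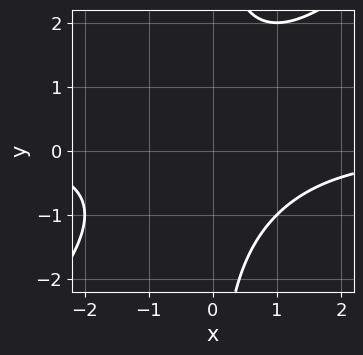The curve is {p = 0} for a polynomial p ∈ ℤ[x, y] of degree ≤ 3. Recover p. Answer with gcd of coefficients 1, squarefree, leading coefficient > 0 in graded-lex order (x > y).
(a) The degree is 3 — the shape is more complex than any degree-2 curve.
(b) Reading off the gridlines: it misses every integer gridline on the y-axis; the curve avoids every integer x-axis point in the box.
(c) These observations pin down the coefficients.

x^2*y - x*y^2 + 2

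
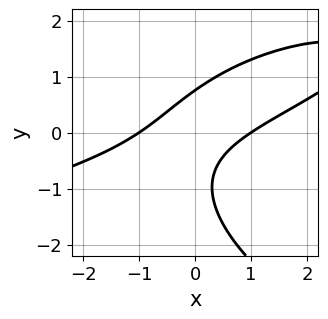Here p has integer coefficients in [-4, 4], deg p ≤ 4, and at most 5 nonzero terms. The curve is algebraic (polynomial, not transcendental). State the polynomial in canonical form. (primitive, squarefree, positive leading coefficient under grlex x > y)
The degree is 3 — no degree-2 curve has this shape.
Observable constraints: among the integer gridlines, it crosses the x-axis at x ∈ {-1, 1}.
Assembling these constraints gives the stated polynomial.

y^3 + x^2 - 3*x*y + y^2 - 1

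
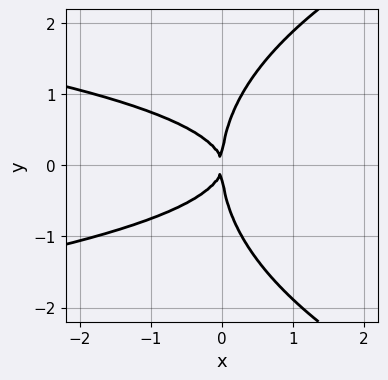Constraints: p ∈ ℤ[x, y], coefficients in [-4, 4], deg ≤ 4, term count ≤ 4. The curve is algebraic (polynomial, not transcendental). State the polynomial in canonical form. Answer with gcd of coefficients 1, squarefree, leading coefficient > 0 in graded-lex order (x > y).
y^4 - 3*x*y^2 - 2*x^2

First, deg p = 4. A generic line meets the curve in up to 4 points.
Next, symmetries: it's symmetric under y → −y, forcing even powers of y.
Next, checking where it meets the axes: one y-axis crossing is at y = 0; it crosses the x-axis at the gridline x = 0.
Finally, solving for integer coefficients yields p as stated.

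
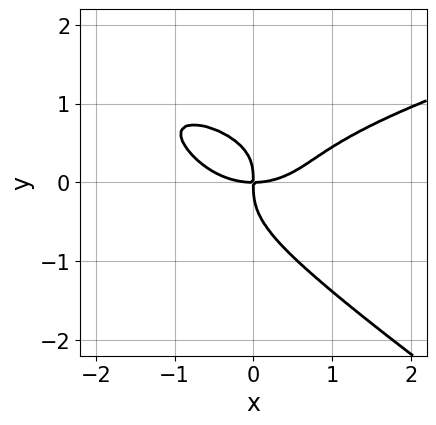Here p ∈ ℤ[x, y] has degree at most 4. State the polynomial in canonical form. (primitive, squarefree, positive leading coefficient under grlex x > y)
First, degree: the shape is more complex than any degree-3 curve, so deg p = 4.
Then, reading off the gridlines: one y-axis crossing is at y = 0; it meets the x-axis at x = 0 (among the integer gridlines).
Finally, putting this together gives p.

2*x*y^3 + 3*y^4 - x^3 - x*y^2 + 2*x*y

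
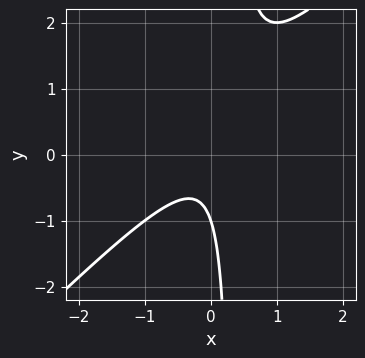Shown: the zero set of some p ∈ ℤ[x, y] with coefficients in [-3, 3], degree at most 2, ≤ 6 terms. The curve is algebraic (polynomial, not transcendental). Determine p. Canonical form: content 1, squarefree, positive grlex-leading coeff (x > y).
deg p = 2.
Observable constraints: it crosses the y-axis at the gridline y = -1; the curve avoids every integer x-axis point in the box.
Together with the visible shape, these determine p as stated.

3*x^2 - 3*x*y + y + 1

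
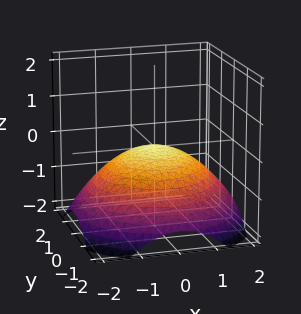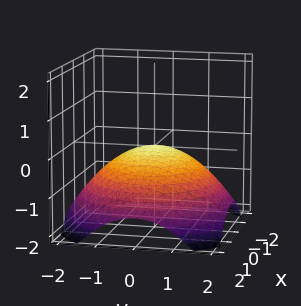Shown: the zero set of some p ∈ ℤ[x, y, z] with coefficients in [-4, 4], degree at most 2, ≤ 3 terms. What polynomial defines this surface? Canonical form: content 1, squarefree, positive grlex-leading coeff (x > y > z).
1. deg p = 2.
2. Symmetries: the surface is invariant under rotation about z: p = q(x² + y², z).
3. From the visible intercepts: it meets the z-axis at z = 0 (among the integer gridlines); a circular section at z = -1 has radius between 1 and 2; it meets the y-axis at y = 0 (among the integer gridlines); it crosses the x-axis at the gridline x = 0.
4. Putting this together gives p.

x^2 + y^2 + 3*z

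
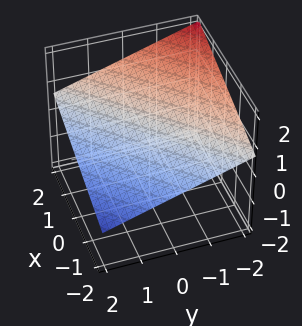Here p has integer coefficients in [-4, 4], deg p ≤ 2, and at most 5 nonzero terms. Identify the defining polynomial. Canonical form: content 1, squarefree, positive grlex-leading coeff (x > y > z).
x - y - 3*z + 2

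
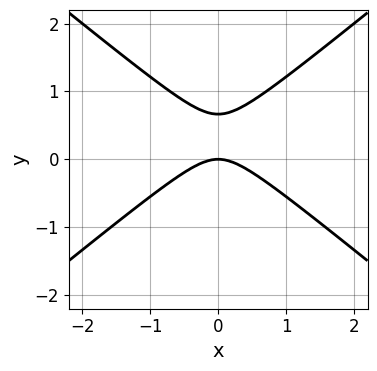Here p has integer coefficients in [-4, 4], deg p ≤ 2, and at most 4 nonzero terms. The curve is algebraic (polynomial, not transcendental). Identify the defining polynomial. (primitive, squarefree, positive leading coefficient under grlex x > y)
Degree: no degree-1 curve has this shape, so deg p = 2.
Symmetries: it's symmetric under x → −x, forcing even powers of x.
Reading off the gridlines: it meets the y-axis at y = 0 (among the integer gridlines); it meets the x-axis at x = 0 (among the integer gridlines).
These observations pin down the coefficients.

2*x^2 - 3*y^2 + 2*y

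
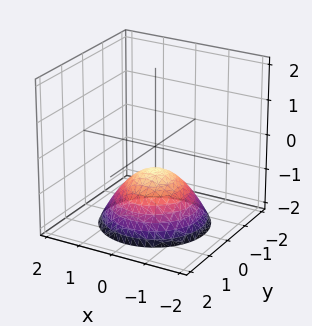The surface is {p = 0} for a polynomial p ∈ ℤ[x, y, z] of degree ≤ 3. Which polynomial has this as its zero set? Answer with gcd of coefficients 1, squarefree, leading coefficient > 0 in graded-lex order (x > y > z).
2*x^2 + 2*y^2 + 3*z + 2

First, the degree is 2 — the shape is more complex than any degree-1 surface.
Next, symmetries: the surface is invariant under rotation about z: p = q(x² + y², z).
Next, checking where it meets the axes: it misses every integer gridline on the y-axis; the surface avoids every integer x-axis point in the box; a circular section at z = -1 has radius between 0 and 1.
Finally, matching integer coefficients to the picture gives p.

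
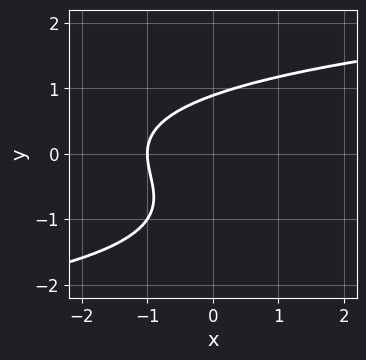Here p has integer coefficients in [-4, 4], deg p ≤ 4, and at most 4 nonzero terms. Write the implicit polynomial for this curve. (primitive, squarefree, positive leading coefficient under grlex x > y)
2*y^3 + 2*y^2 - 3*x - 3

1. The degree is 3 — a generic line meets the curve in up to 3 points.
2. From the axis intercepts and sections: it crosses the x-axis at the gridline x = -1.
3. Fitting integer coefficients to these (and the overall shape) gives p.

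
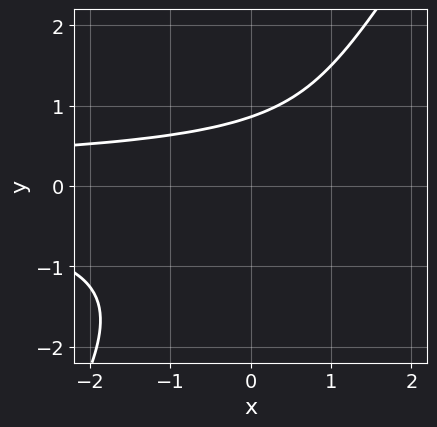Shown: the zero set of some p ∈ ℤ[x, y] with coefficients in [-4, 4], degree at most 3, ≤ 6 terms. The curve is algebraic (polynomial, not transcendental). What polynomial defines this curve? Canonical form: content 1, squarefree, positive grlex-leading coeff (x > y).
3*x*y^2 - 2*y^3 - 2*y + 3

(a) The degree is 3 — no degree-2 curve has this shape.
(b) From the axis intercepts and sections: no x-intercept at any integer in the box.
(c) Assembling these constraints gives the stated polynomial.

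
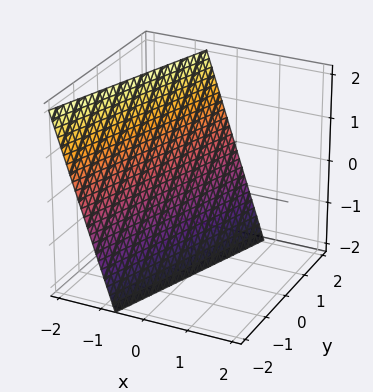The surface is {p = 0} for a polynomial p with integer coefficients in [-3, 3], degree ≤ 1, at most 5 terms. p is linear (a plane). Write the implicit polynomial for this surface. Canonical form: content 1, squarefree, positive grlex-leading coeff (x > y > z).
First, the degree is 1 — the surface is flat (a plane).
Next, from the axis intercepts and sections: it meets the z-axis at z = -2 (among the integer gridlines); it crosses the y-axis at the gridline y = 2.
Finally, putting this together gives p.

3*x - y + z + 2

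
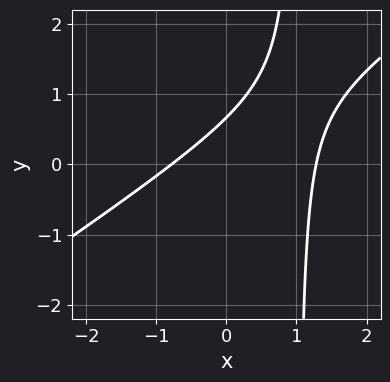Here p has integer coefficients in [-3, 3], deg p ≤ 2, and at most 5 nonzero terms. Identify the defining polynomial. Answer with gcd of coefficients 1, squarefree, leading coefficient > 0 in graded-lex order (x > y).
2*x^2 - 3*x*y - x + 3*y - 2

First, deg p = 2. The shape is more complex than any degree-1 curve.
Finally, solving for integer coefficients yields p as stated.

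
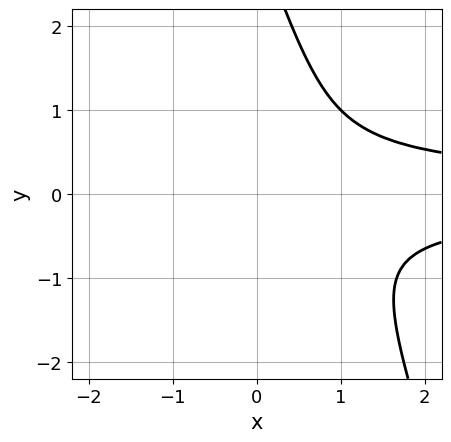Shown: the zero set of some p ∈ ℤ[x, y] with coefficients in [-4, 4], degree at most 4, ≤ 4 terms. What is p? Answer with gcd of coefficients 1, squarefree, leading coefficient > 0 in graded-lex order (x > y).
3*x*y^2 + y^3 - 3*y^2 - 1

deg p = 3.
Observable constraints: it misses every integer gridline on the x-axis; it misses every integer gridline on the y-axis.
Solving for integer coefficients yields p as stated.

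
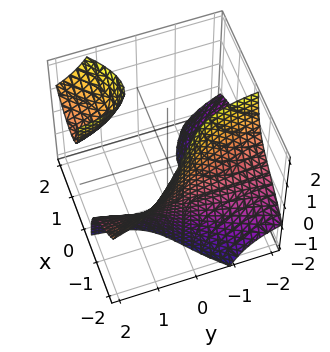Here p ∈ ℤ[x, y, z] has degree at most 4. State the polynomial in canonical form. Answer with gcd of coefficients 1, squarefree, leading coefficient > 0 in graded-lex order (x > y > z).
x^3 - 2*x*y*z + 2

The picture has 3 separate pieces. They look like related sheets of one shape, so recover p as a whole.
Degree: the shape is more complex than any degree-2 surface, so deg p = 3.
Checking where it meets the axes: no y-intercept at any integer in the box; no z-intercept at any integer in the box.
These observations pin down the coefficients.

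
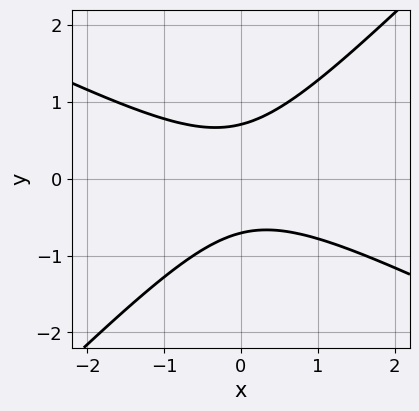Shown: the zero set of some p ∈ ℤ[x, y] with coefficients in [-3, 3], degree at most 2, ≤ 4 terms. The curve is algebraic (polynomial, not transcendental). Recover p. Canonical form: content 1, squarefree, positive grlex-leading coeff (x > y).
deg p = 2. The shape is more complex than any degree-1 curve.
From the axis intercepts and sections: no x-intercept at any integer in the box.
Assembling these constraints gives the stated polynomial.

x^2 + x*y - 2*y^2 + 1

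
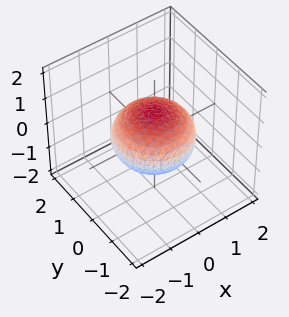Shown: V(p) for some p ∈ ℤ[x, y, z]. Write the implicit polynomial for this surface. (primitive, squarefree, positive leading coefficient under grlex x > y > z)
1. Degree: no degree-1 surface has this shape, so deg p = 2.
2. Symmetries: rotational symmetry about the z-axis ⇒ p depends on x, y only through x² + y².
3. From the visible intercepts: a circular section at z = 0 has radius between 1 and 2; among the integer gridlines, it crosses the z-axis at z ∈ {-1, 1}.
4. Fitting integer coefficients to these (and the overall shape) gives p.

2*x^2 + 2*y^2 + 3*z^2 - 3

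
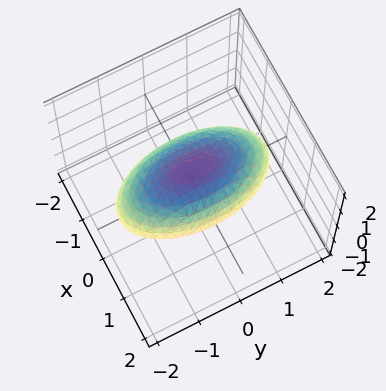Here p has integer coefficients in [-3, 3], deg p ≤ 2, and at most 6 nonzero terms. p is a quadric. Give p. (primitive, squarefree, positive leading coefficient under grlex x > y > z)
1. The degree is 2 — a closed, bounded, convex surface; a quadric.
2. Symmetries: mirror symmetry y ↦ −y ⇒ only even powers of y; mirror symmetry z ↦ −z ⇒ only even powers of z; mirror symmetry x ↦ −x ⇒ only even powers of x.
3. From the visible intercepts: among the integer gridlines, it crosses the x-axis at x ∈ {-1, 1}; the z-axis gridline crossings are at z ∈ {-1, 1}.
4. Fitting integer coefficients to these (and the overall shape) gives p.

3*x^2 + y^2 + 3*z^2 - 3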